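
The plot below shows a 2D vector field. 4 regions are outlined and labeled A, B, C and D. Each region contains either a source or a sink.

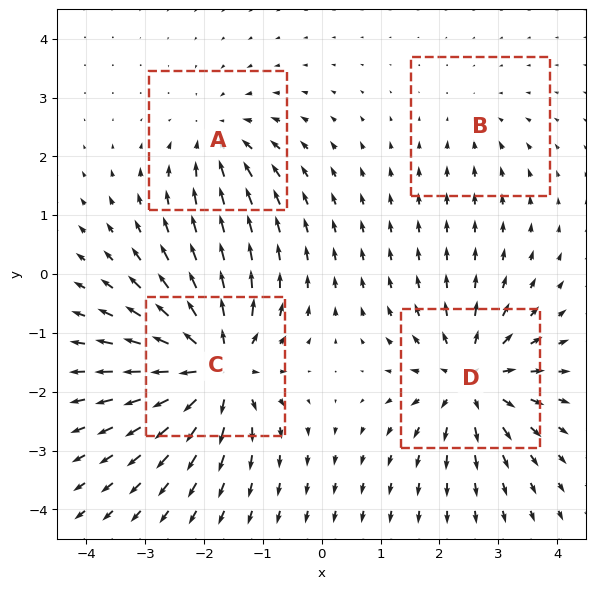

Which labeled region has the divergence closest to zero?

B

Divergence at each region's feature centre — A: about -4, B: about -2, C: about +8, D: about +6. Region B is closest to zero.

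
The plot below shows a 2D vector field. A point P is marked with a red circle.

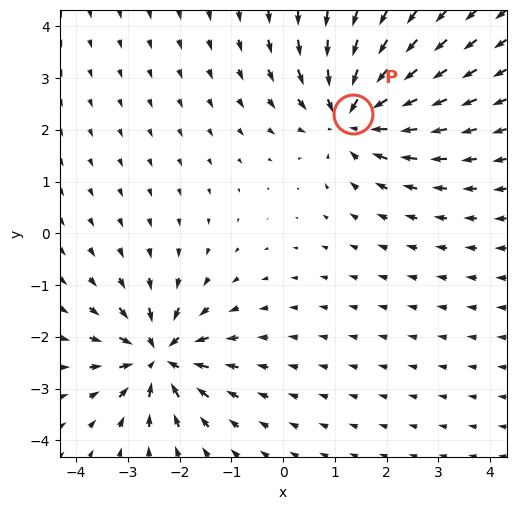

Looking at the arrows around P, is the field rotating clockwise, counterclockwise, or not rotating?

not rotating

Near P at (1.3, 2.3) the arrows show no circulation. The curl there is ≈0.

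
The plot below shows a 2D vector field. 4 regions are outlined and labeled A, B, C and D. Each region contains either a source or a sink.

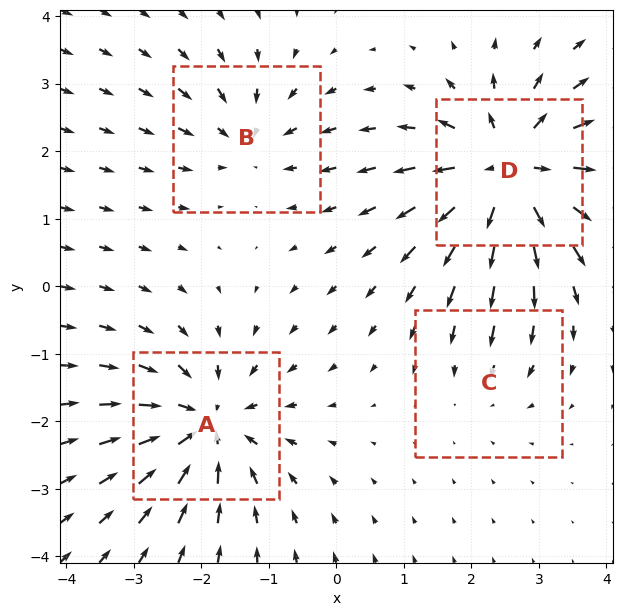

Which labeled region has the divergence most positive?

D

Divergence at each region's feature centre — A: about -6, B: about -4, C: about -2, D: about +7. Region D is most positive.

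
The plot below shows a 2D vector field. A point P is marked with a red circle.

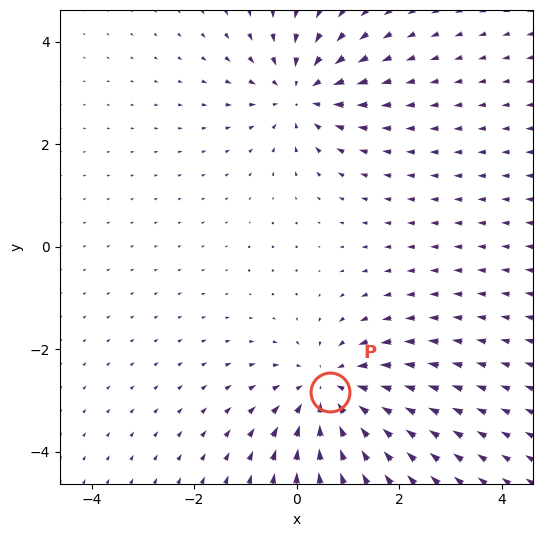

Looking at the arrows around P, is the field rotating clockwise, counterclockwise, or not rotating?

Near P at (0.7, -2.8) the arrows show no circulation. The curl there is ≈0.

not rotating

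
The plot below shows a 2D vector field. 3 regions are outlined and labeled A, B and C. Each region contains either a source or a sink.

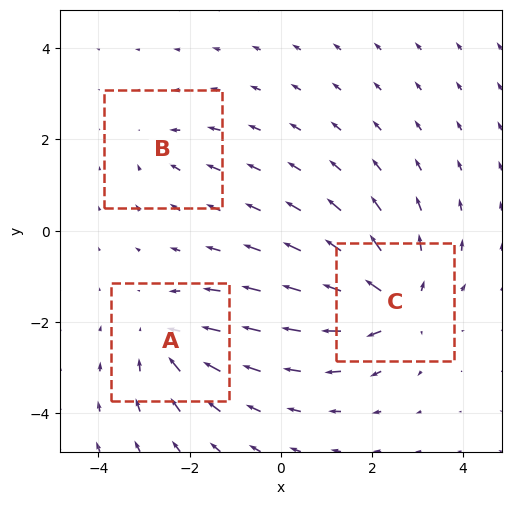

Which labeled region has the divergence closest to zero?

B

Divergence at each region's feature centre — A: about -3, B: about -2, C: about +5. Region B is closest to zero.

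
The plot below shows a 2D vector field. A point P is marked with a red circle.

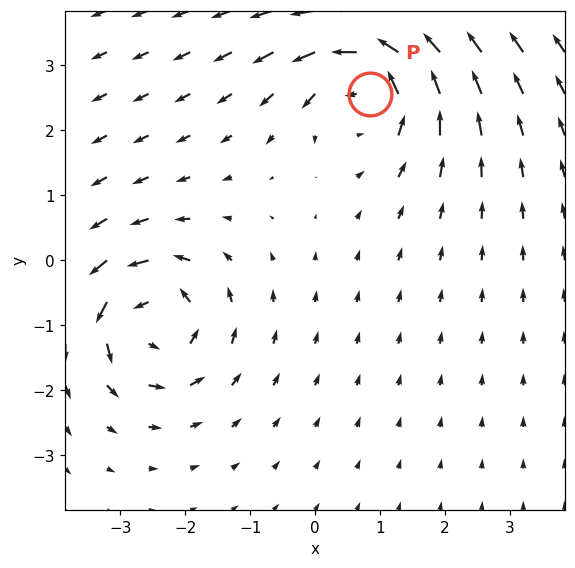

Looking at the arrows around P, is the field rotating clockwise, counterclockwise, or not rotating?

counterclockwise

Near P at (0.8, 2.6) the arrows circulate counterclockwise. The curl (z-component) there is about +6; positive curl means counterclockwise rotation.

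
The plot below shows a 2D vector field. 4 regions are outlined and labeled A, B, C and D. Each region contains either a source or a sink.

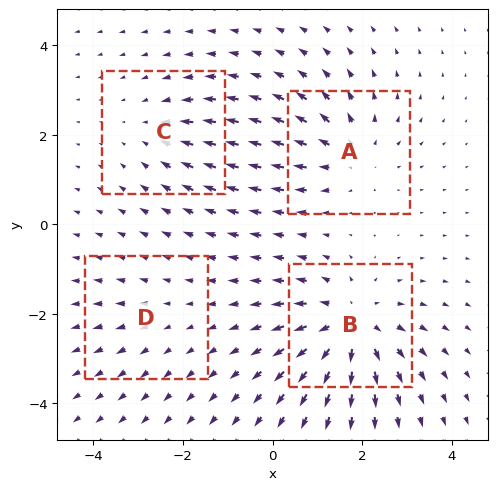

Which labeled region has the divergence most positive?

Divergence at each region's feature centre — A: about +4, B: about +6, C: about -3, D: about +2. Region B is most positive.

B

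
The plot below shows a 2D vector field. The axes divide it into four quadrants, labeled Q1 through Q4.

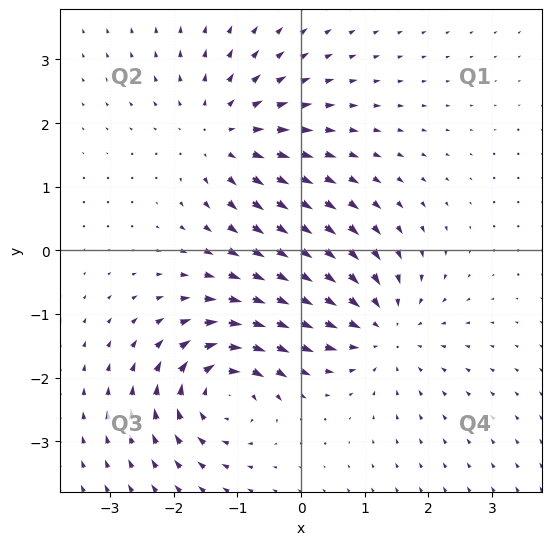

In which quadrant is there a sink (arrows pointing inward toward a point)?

Q4

The sink sits at approximately (1.2, -1.2), which lies in quadrant Q4. The divergence there is about -5, negative as expected for a sink.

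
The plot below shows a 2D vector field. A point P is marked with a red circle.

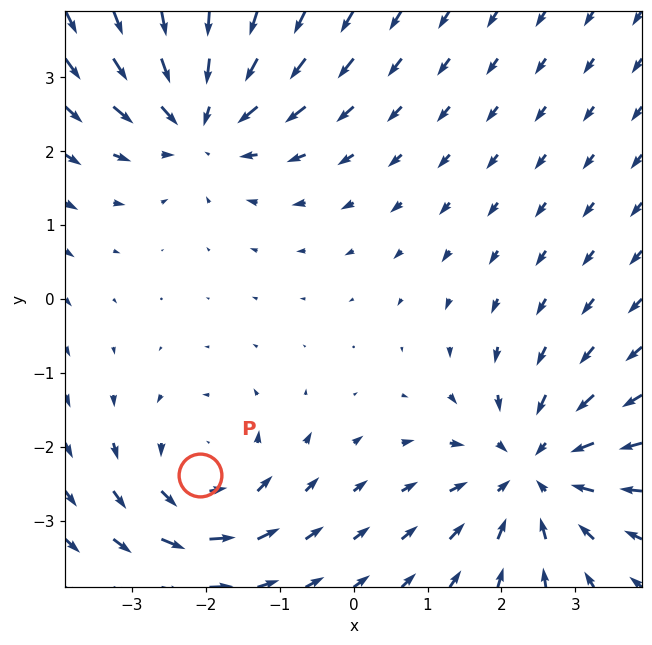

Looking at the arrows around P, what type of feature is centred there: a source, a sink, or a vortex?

At P (-2.1, -2.4) the arrows circulate counterclockwise. Divergence ≈0, curl about +4 — near-zero divergence with nonzero curl is a vortex.

vortex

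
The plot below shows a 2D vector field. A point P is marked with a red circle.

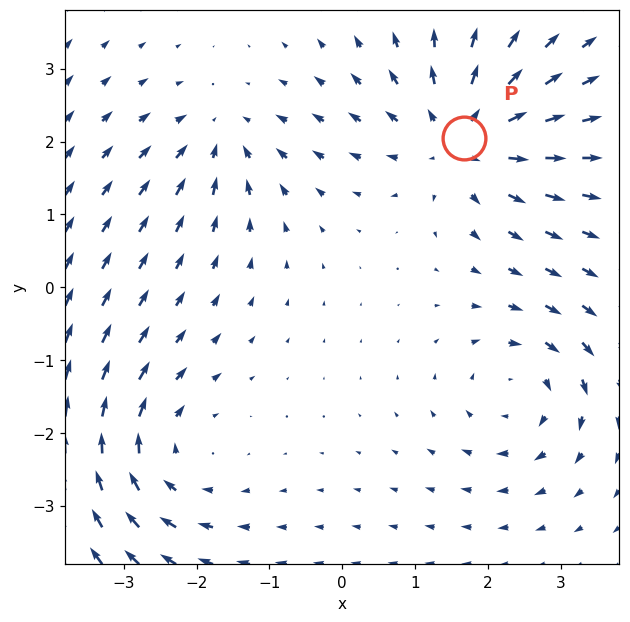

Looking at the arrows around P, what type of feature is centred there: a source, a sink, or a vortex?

source

At P (1.7, 2.0) the arrows spread outward. Divergence about +5, curl ≈0 — positive divergence with near-zero curl is a source.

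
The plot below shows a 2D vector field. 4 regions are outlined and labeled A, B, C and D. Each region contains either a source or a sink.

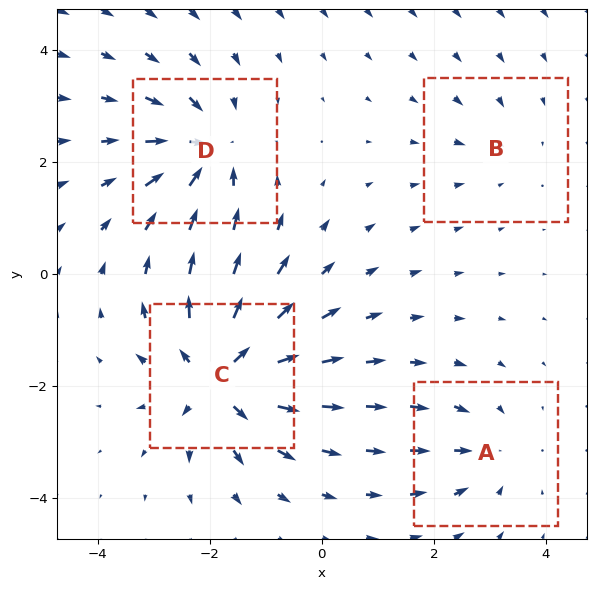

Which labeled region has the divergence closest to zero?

B

Divergence at each region's feature centre — A: about -3, B: about -2, C: about +7, D: about -6. Region B is closest to zero.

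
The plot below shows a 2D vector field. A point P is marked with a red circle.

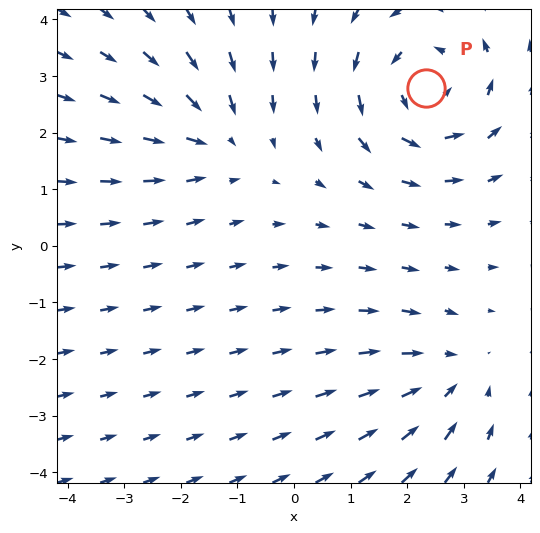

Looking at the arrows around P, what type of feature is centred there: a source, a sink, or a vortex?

At P (2.3, 2.8) the arrows circulate counterclockwise. Divergence ≈0, curl about +4 — near-zero divergence with nonzero curl is a vortex.

vortex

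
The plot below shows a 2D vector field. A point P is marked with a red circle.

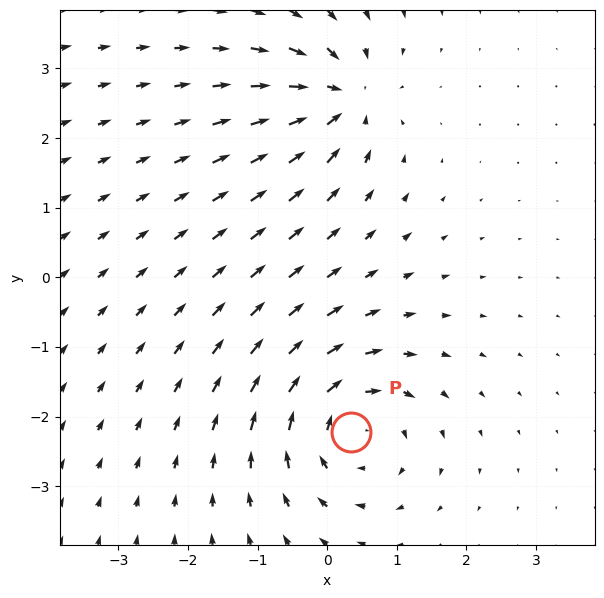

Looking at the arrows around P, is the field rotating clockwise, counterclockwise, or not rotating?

Near P at (0.3, -2.2) the arrows circulate clockwise. The curl (z-component) there is about -4; negative curl means clockwise rotation.

clockwise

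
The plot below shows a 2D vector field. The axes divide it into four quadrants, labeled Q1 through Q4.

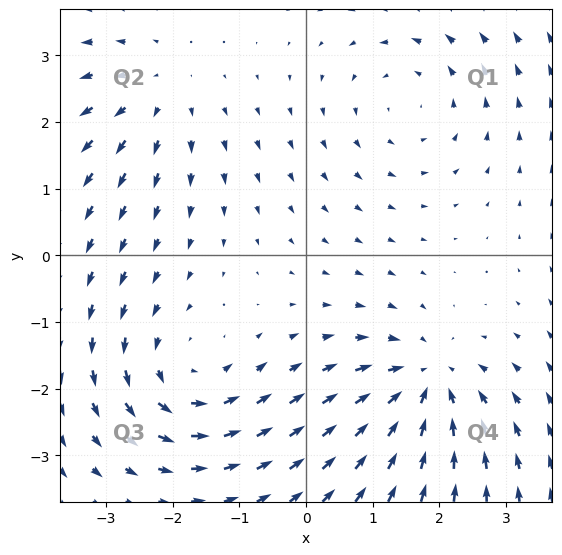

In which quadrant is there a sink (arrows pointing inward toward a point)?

The sink sits at approximately (1.8, -1.9), which lies in quadrant Q4. The divergence there is about -4, negative as expected for a sink.

Q4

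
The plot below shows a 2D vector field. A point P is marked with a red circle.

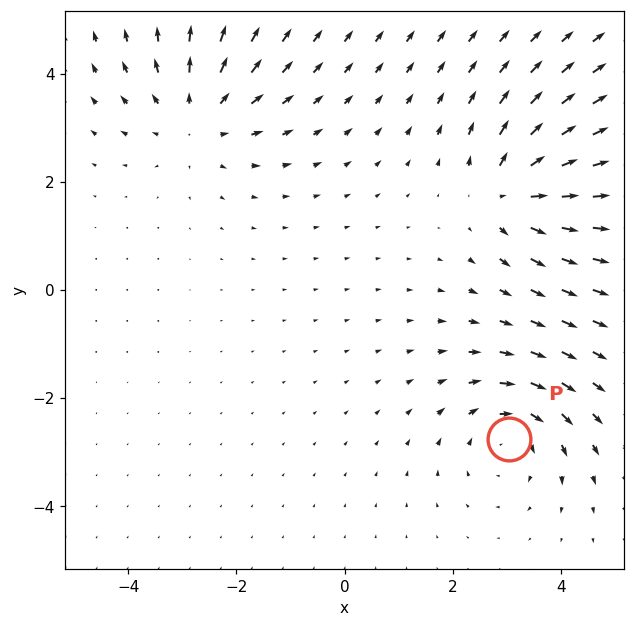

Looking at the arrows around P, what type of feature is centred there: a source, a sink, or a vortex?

At P (3.0, -2.8) the arrows circulate clockwise. Divergence ≈0, curl about -4 — near-zero divergence with nonzero curl is a vortex.

vortex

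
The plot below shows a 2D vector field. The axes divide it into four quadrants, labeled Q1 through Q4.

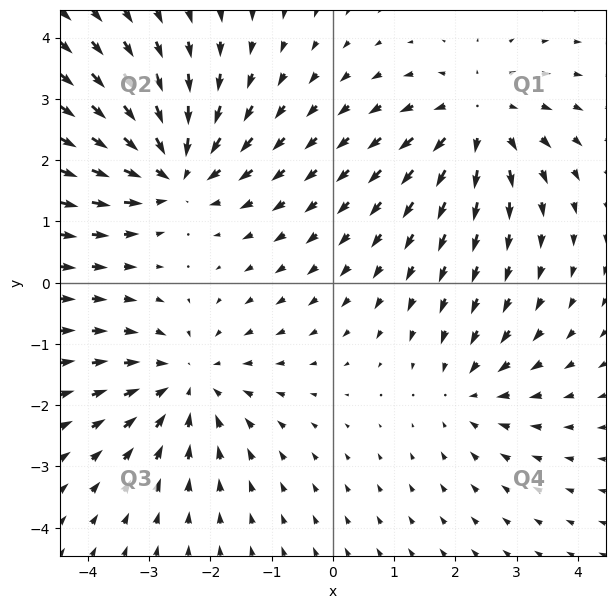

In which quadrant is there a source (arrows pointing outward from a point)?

Q1

The source sits at approximately (2.4, 2.7), which lies in quadrant Q1. The divergence there is about +5, positive as expected for a source.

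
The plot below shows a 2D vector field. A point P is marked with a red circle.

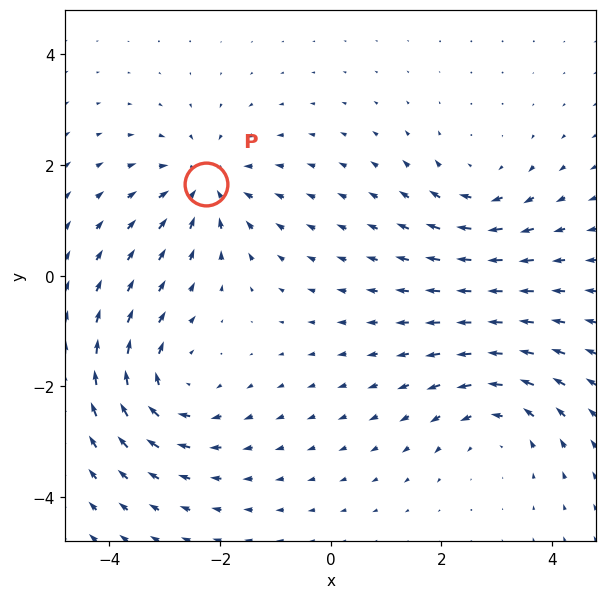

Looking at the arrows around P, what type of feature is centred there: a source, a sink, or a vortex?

At P (-2.2, 1.7) the arrows converge inward. Divergence about -4, curl ≈0 — negative divergence with near-zero curl is a sink.

sink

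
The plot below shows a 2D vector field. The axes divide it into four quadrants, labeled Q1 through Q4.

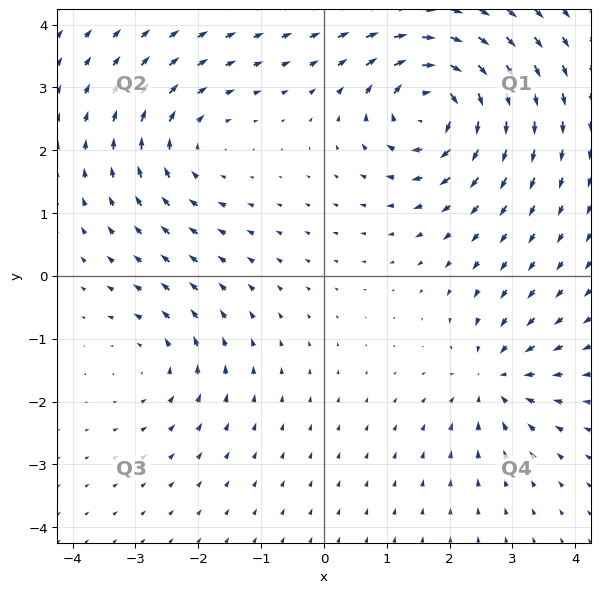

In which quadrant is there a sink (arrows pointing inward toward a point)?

The sink sits at approximately (2.7, -1.6), which lies in quadrant Q4. The divergence there is about -4, negative as expected for a sink.

Q4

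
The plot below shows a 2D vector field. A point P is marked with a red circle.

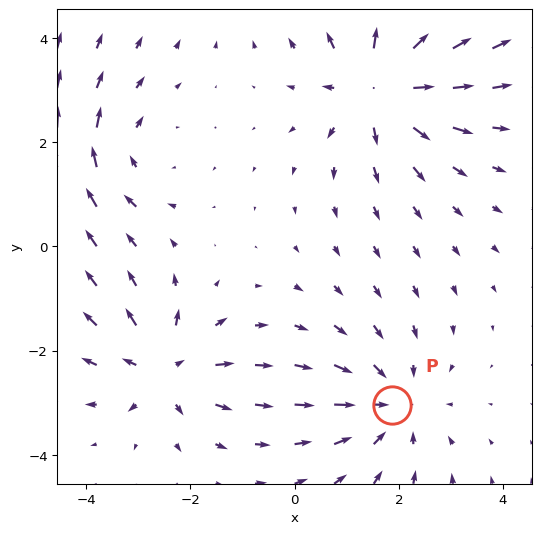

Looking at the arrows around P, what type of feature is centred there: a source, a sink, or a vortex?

At P (1.9, -3.0) the arrows converge inward. Divergence about -3, curl ≈0 — negative divergence with near-zero curl is a sink.

sink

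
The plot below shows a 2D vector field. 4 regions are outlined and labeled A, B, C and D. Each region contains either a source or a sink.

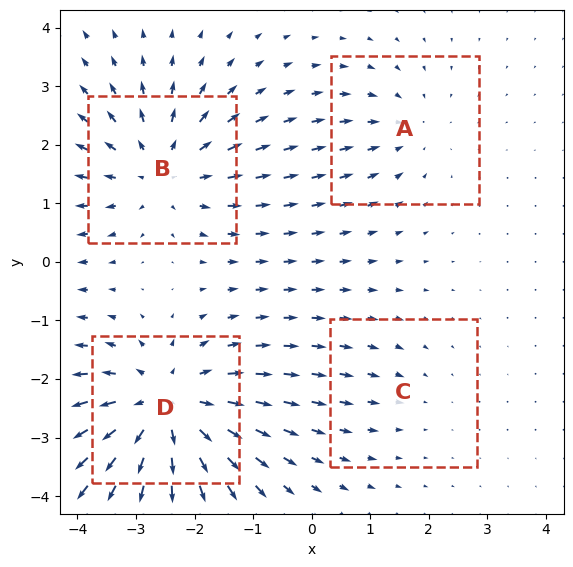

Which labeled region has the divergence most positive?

D

Divergence at each region's feature centre — A: about -3, B: about +5, C: about -2, D: about +6. Region D is most positive.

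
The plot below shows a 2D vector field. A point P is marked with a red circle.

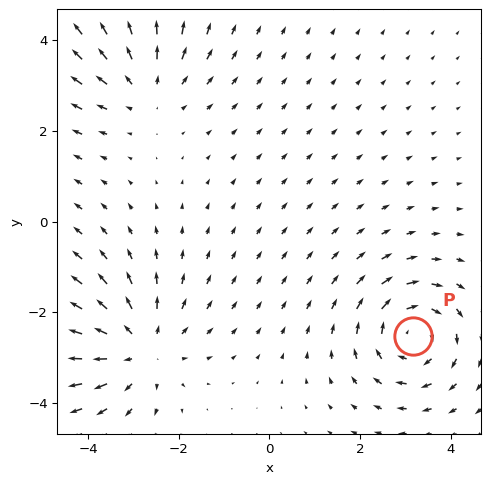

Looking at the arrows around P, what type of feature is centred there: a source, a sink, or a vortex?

At P (3.2, -2.5) the arrows circulate clockwise. Divergence ≈0, curl about -5 — near-zero divergence with nonzero curl is a vortex.

vortex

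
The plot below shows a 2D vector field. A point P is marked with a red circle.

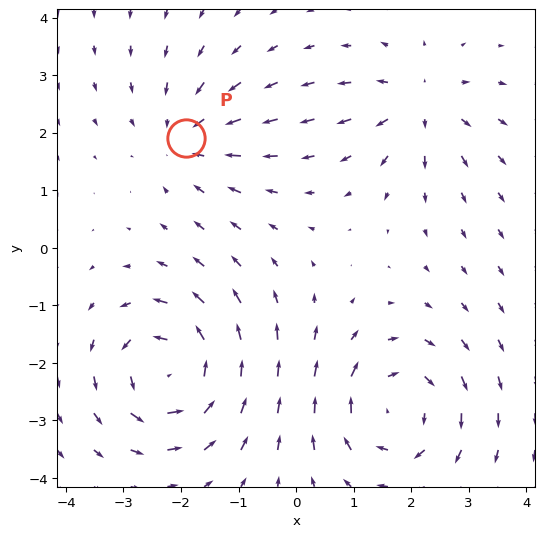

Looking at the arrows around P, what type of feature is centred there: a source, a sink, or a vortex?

At P (-1.9, 1.9) the arrows converge inward. Divergence about -3, curl ≈0 — negative divergence with near-zero curl is a sink.

sink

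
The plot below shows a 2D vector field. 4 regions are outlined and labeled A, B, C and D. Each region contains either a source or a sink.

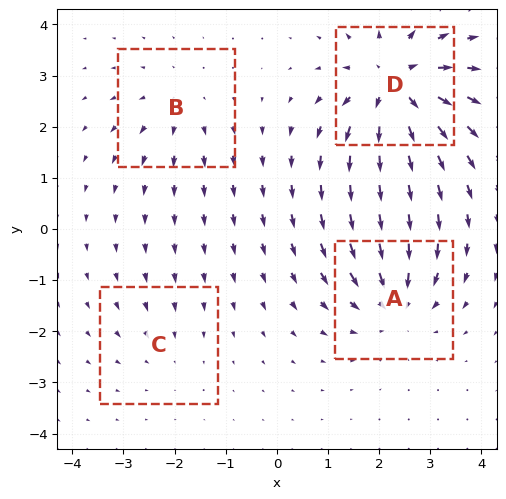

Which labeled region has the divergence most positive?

Divergence at each region's feature centre — A: about -5, B: about +3, C: about -2, D: about +8. Region D is most positive.

D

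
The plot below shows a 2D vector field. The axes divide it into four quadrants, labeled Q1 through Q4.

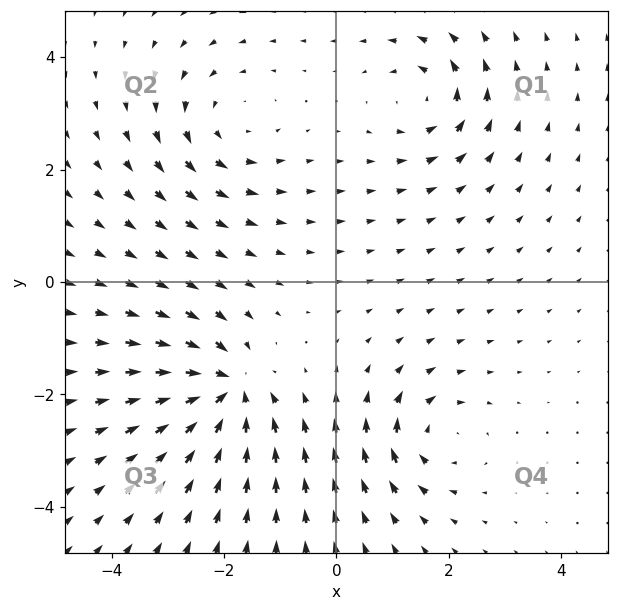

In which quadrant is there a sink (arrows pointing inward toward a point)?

The sink sits at approximately (-1.9, -1.9), which lies in quadrant Q3. The divergence there is about -6, negative as expected for a sink.

Q3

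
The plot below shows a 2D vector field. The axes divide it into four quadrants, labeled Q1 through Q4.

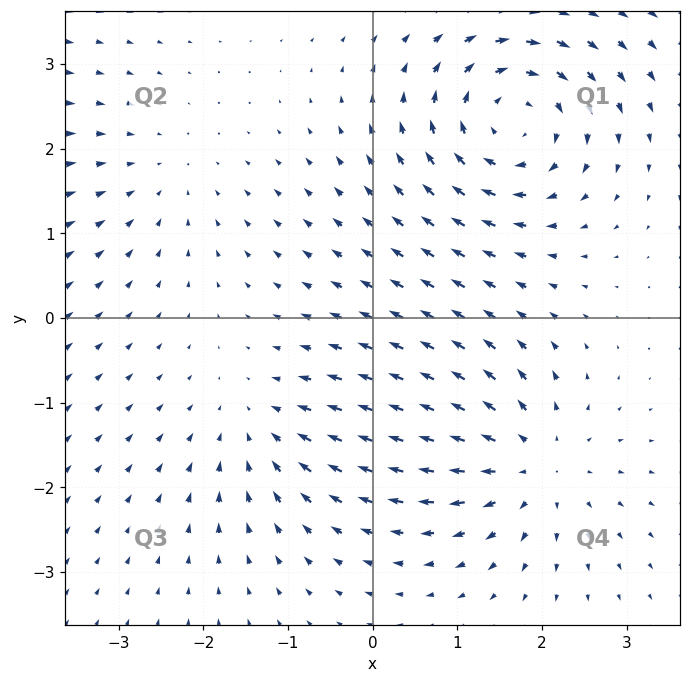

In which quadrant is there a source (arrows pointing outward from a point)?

The source sits at approximately (1.9, -1.7), which lies in quadrant Q4. The divergence there is about +5, positive as expected for a source.

Q4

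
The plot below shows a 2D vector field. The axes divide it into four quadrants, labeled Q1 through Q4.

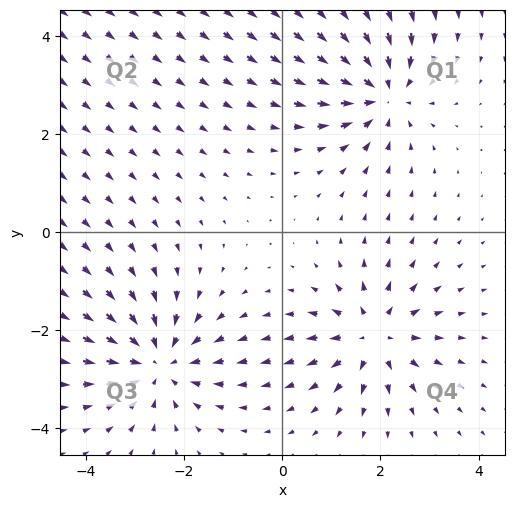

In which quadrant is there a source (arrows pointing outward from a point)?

The source sits at approximately (1.9, -2.1), which lies in quadrant Q4. The divergence there is about +3, positive as expected for a source.

Q4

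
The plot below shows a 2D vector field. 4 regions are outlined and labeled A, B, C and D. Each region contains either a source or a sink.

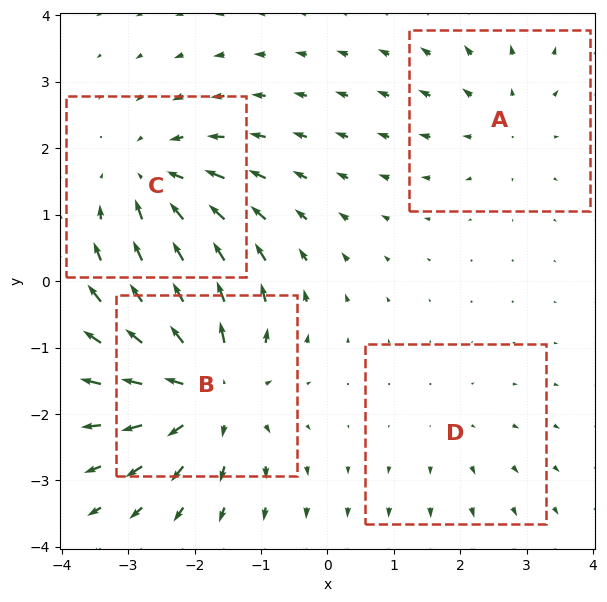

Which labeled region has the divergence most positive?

B

Divergence at each region's feature centre — A: about +3, B: about +6, C: about -4, D: about +2. Region B is most positive.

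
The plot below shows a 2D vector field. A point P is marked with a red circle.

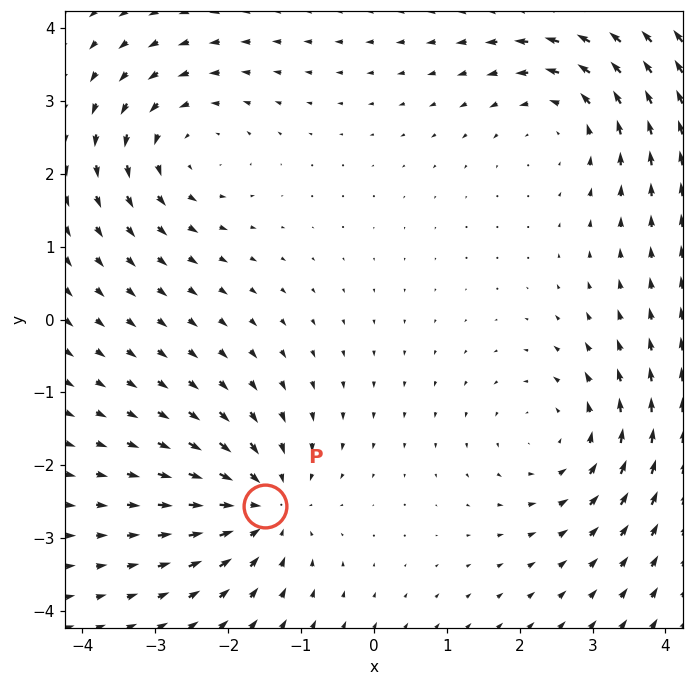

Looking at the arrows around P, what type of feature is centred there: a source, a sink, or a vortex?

At P (-1.5, -2.6) the arrows converge inward. Divergence about -6, curl ≈0 — negative divergence with near-zero curl is a sink.

sink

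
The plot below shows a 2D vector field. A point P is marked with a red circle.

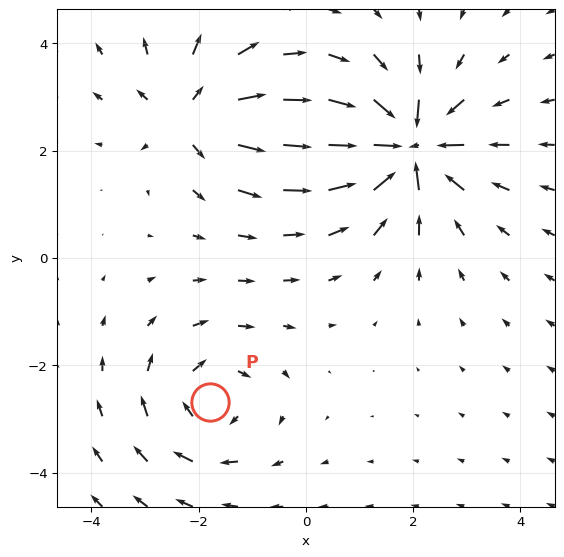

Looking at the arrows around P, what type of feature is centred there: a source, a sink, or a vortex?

vortex

At P (-1.8, -2.7) the arrows circulate clockwise. Divergence ≈0, curl about -3 — near-zero divergence with nonzero curl is a vortex.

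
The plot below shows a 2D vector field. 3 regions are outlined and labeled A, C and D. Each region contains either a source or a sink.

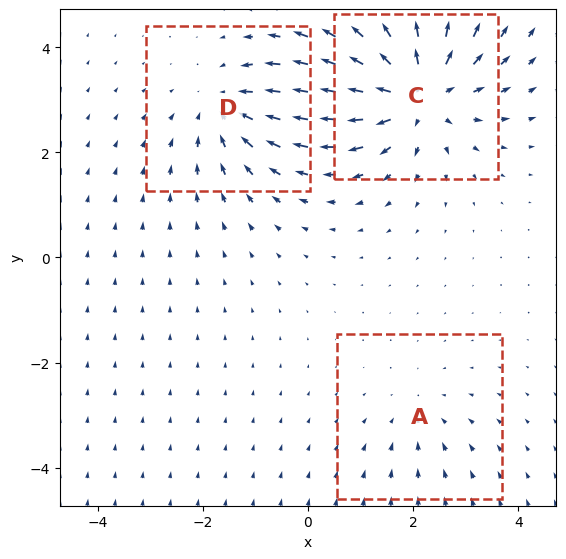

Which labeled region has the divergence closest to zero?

A

Divergence at each region's feature centre — A: about -2, C: about +5, D: about -3. Region A is closest to zero.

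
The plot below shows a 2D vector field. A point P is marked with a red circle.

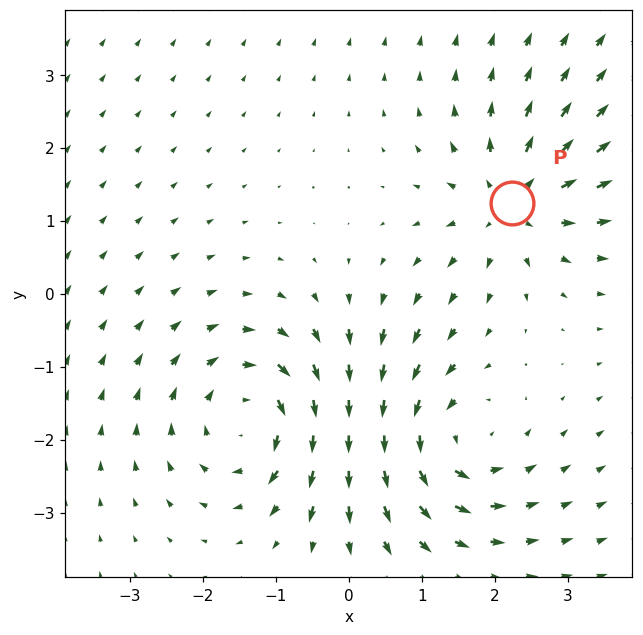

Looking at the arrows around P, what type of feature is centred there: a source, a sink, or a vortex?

At P (2.2, 1.2) the arrows spread outward. Divergence about +3, curl ≈0 — positive divergence with near-zero curl is a source.

source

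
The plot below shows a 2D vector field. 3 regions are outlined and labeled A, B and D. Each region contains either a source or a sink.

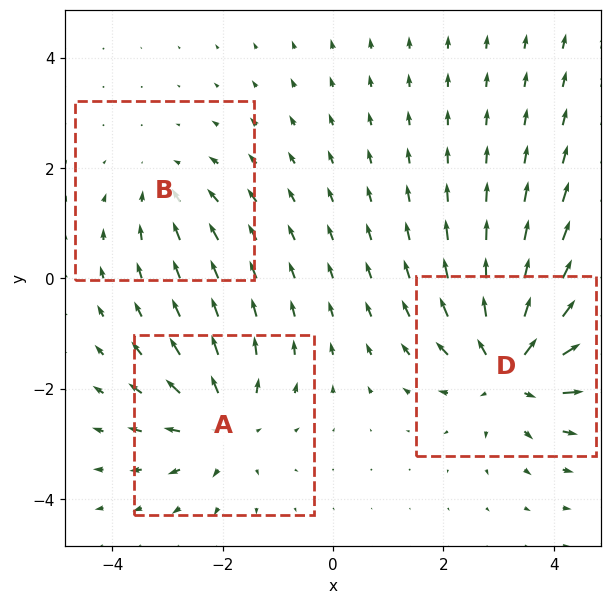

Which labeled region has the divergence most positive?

Divergence at each region's feature centre — A: about +3, B: about -2, D: about +5. Region D is most positive.

D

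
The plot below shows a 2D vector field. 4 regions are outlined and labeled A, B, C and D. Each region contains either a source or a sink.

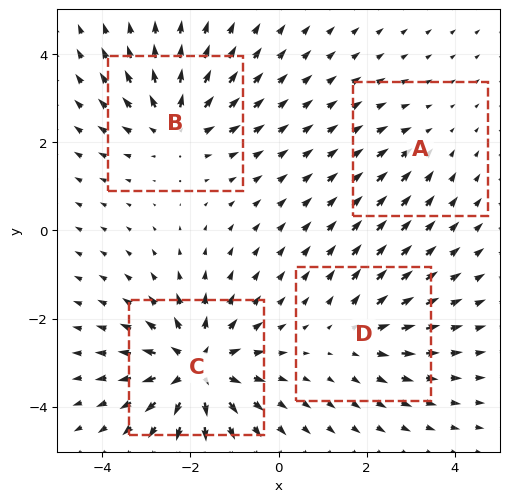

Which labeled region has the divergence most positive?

C

Divergence at each region's feature centre — A: about -2, B: about +5, C: about +7, D: about +4. Region C is most positive.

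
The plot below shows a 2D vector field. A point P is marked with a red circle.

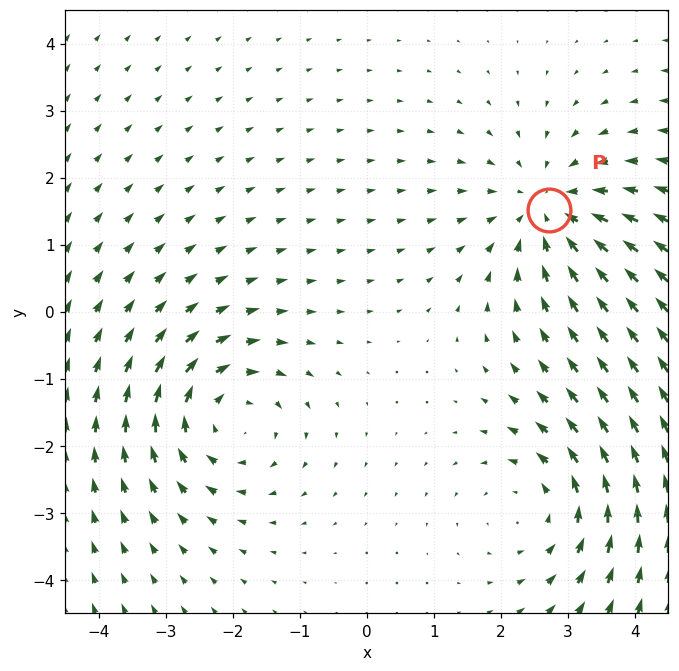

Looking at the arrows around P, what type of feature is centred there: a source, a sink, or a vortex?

At P (2.7, 1.5) the arrows converge inward. Divergence about -4, curl ≈0 — negative divergence with near-zero curl is a sink.

sink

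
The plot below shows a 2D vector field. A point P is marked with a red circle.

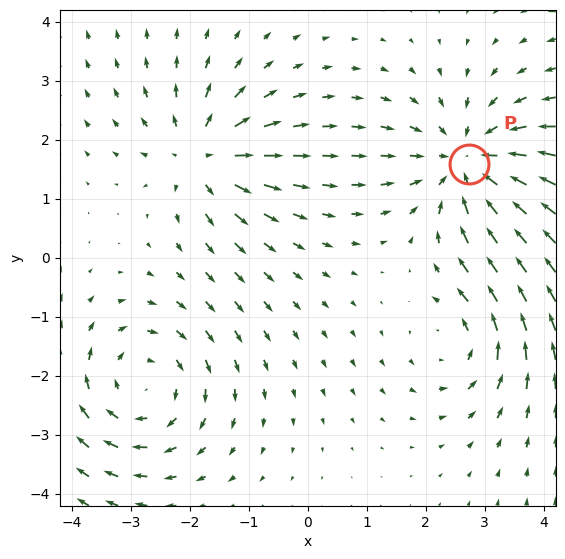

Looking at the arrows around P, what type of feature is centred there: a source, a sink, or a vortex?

sink

At P (2.7, 1.6) the arrows converge inward. Divergence about -4, curl ≈0 — negative divergence with near-zero curl is a sink.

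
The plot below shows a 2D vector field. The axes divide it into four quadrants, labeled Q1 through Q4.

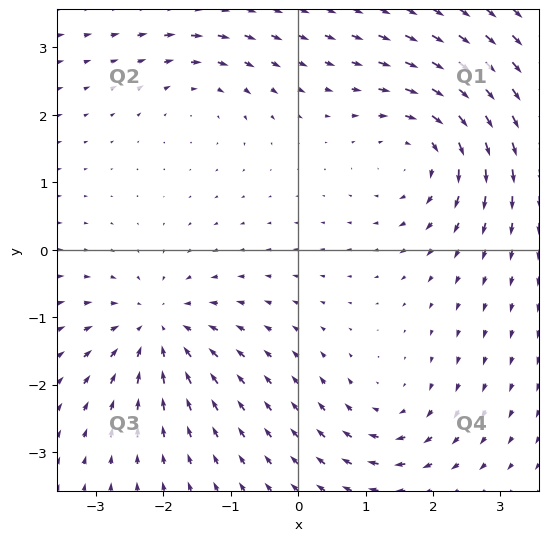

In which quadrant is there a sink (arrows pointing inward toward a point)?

Q3

The sink sits at approximately (-2.1, -1.2), which lies in quadrant Q3. The divergence there is about -5, negative as expected for a sink.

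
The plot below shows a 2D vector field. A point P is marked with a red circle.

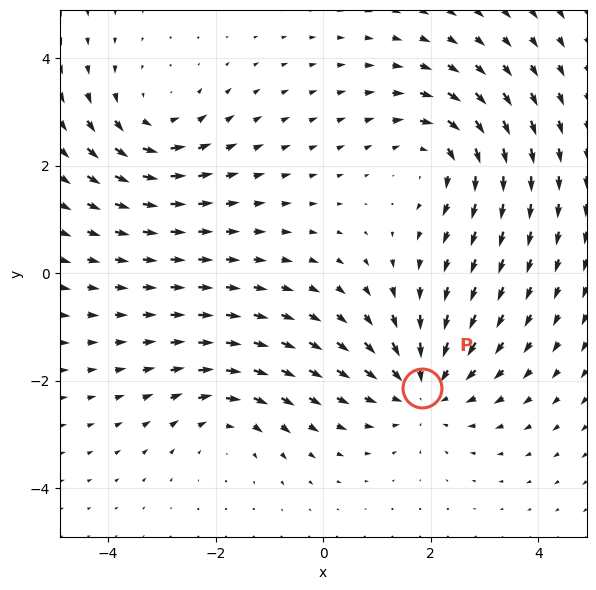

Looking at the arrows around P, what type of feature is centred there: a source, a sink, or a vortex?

At P (1.8, -2.1) the arrows converge inward. Divergence about -4, curl ≈0 — negative divergence with near-zero curl is a sink.

sink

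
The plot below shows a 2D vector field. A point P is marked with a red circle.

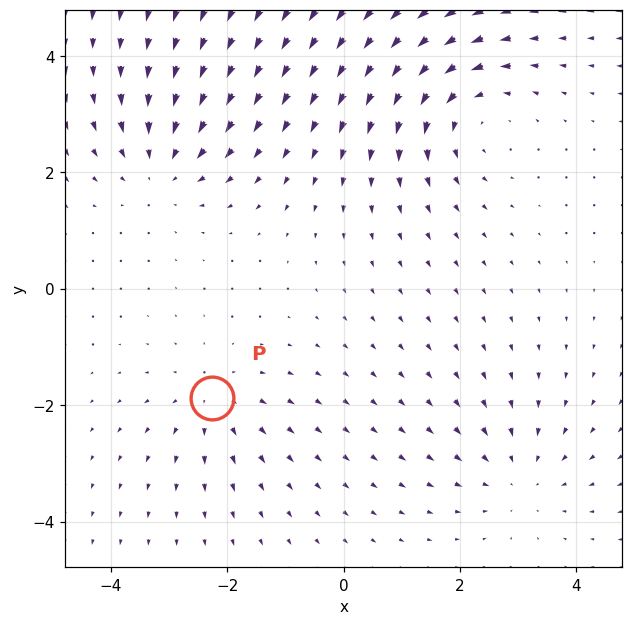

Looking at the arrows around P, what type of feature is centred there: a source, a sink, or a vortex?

At P (-2.3, -1.9) the arrows spread outward. Divergence about +3, curl ≈0 — positive divergence with near-zero curl is a source.

source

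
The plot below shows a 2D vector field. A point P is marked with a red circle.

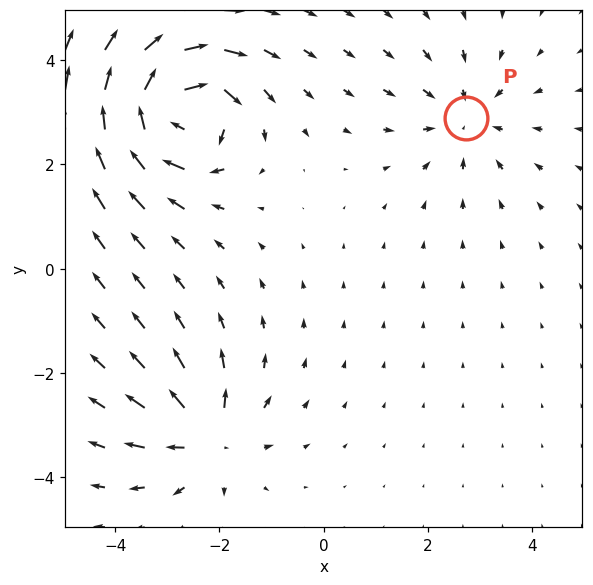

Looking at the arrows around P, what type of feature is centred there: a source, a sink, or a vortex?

sink

At P (2.7, 2.9) the arrows converge inward. Divergence about -3, curl ≈0 — negative divergence with near-zero curl is a sink.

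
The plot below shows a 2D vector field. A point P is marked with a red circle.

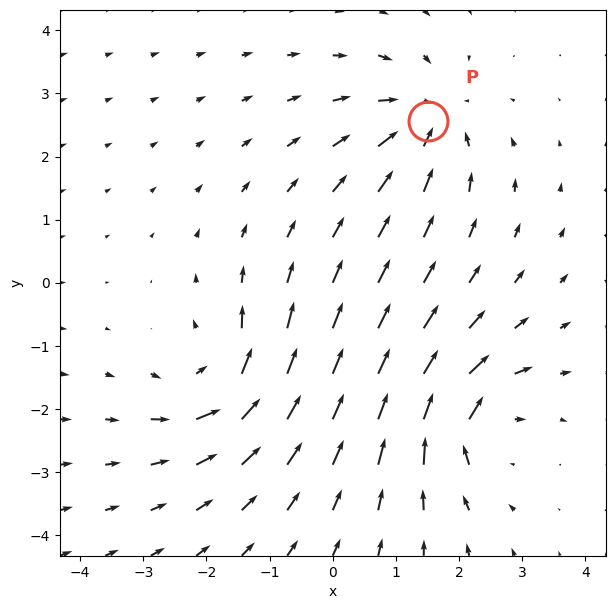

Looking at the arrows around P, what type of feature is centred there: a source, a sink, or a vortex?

At P (1.5, 2.6) the arrows converge inward. Divergence about -5, curl ≈0 — negative divergence with near-zero curl is a sink.

sink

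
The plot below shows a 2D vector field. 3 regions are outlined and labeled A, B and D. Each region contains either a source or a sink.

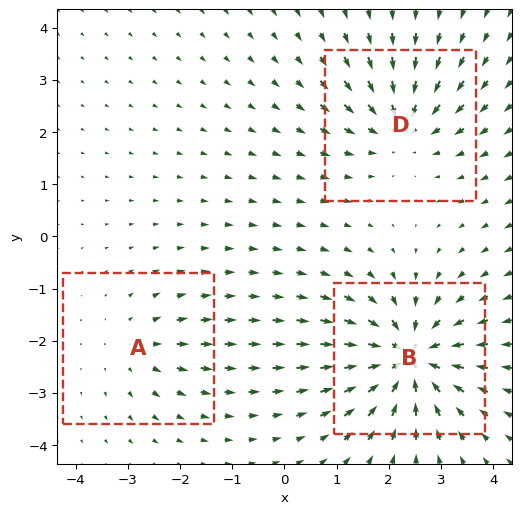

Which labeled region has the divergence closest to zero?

Divergence at each region's feature centre — A: about +2, B: about -6, D: about -4. Region A is closest to zero.

A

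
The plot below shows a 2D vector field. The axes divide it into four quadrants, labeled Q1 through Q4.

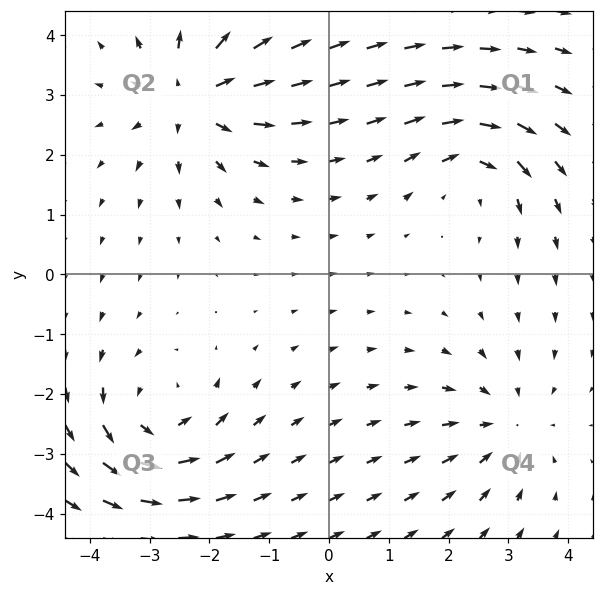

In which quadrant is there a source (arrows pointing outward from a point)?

Q2

The source sits at approximately (-2.3, 3.0), which lies in quadrant Q2. The divergence there is about +5, positive as expected for a source.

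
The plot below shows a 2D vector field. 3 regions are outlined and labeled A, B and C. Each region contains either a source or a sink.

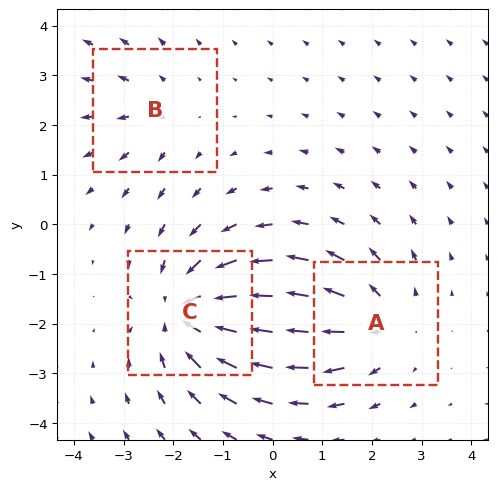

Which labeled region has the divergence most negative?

C

Divergence at each region's feature centre — A: about +3, B: about +2, C: about -4. Region C is most negative.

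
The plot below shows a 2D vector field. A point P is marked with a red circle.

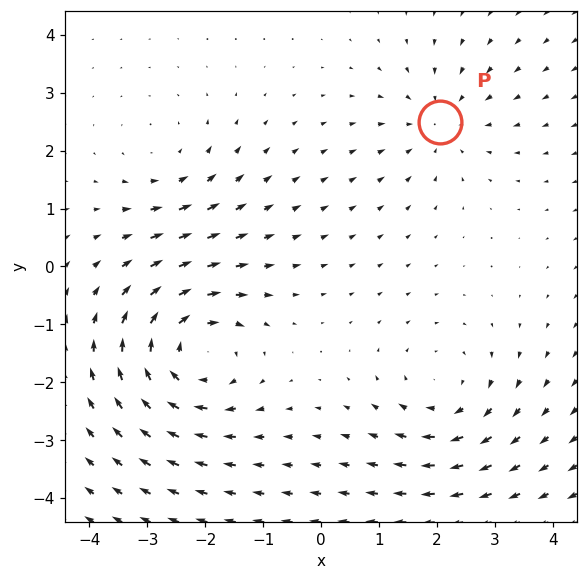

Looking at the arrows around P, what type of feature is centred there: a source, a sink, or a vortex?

At P (2.1, 2.5) the arrows converge inward. Divergence about -3, curl ≈0 — negative divergence with near-zero curl is a sink.

sink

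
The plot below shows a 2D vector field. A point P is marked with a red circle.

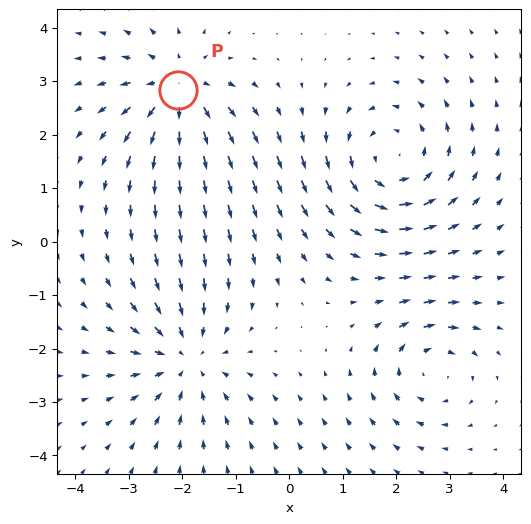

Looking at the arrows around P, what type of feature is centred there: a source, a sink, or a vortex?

source

At P (-2.1, 2.8) the arrows spread outward. Divergence about +5, curl ≈0 — positive divergence with near-zero curl is a source.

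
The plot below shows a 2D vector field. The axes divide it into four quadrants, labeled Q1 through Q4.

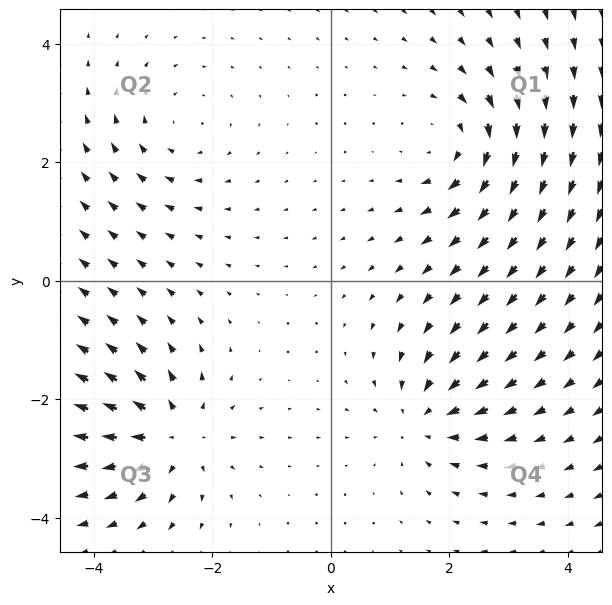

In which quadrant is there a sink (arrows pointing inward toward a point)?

Q4

The sink sits at approximately (1.6, -2.3), which lies in quadrant Q4. The divergence there is about -4, negative as expected for a sink.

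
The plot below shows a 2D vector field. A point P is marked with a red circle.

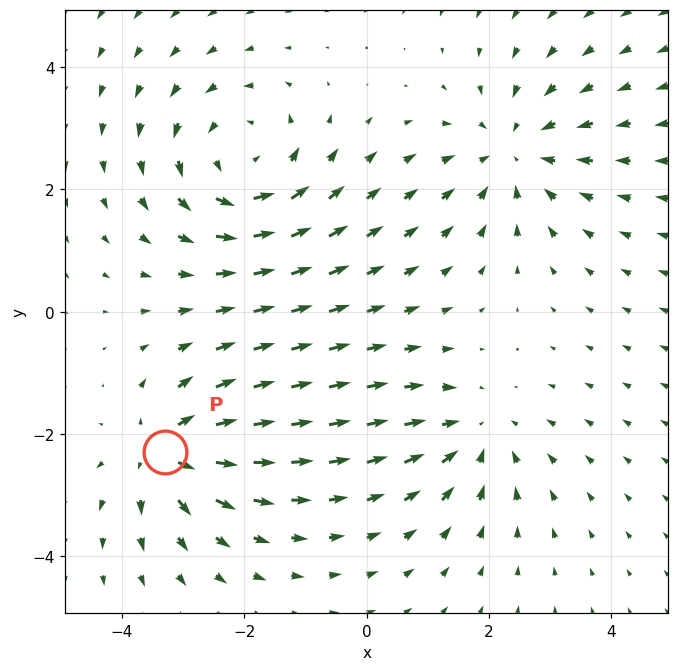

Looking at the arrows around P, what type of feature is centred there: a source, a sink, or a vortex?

At P (-3.3, -2.3) the arrows spread outward. Divergence about +5, curl ≈0 — positive divergence with near-zero curl is a source.

source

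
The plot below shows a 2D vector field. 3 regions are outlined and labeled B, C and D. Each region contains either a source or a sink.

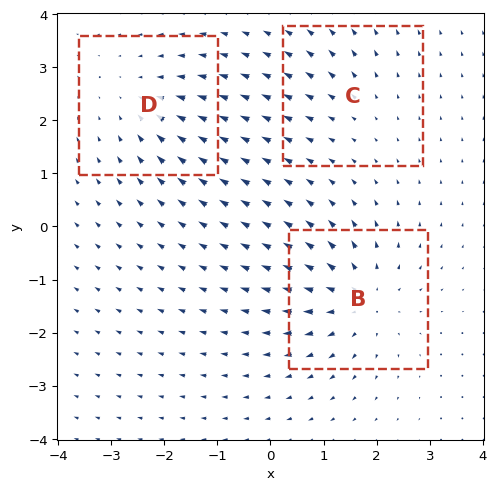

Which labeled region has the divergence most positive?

Divergence at each region's feature centre — B: about +5, C: about +2, D: about -3. Region B is most positive.

B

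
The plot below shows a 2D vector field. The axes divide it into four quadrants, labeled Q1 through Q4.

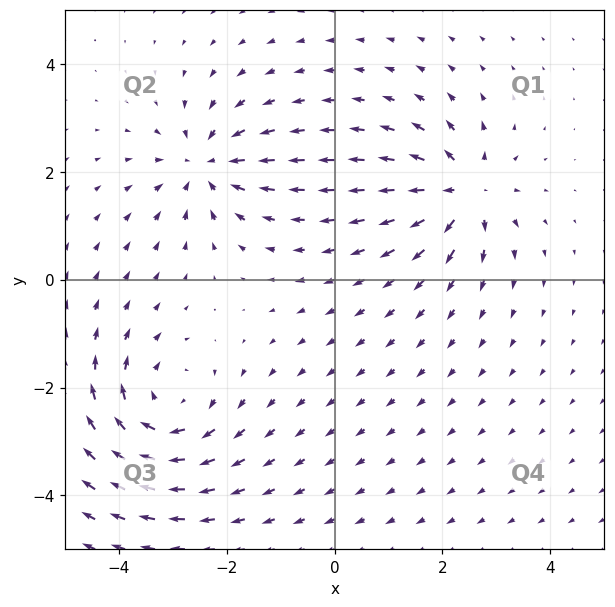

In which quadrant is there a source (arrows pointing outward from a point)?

Q1

The source sits at approximately (2.4, 1.6), which lies in quadrant Q1. The divergence there is about +5, positive as expected for a source.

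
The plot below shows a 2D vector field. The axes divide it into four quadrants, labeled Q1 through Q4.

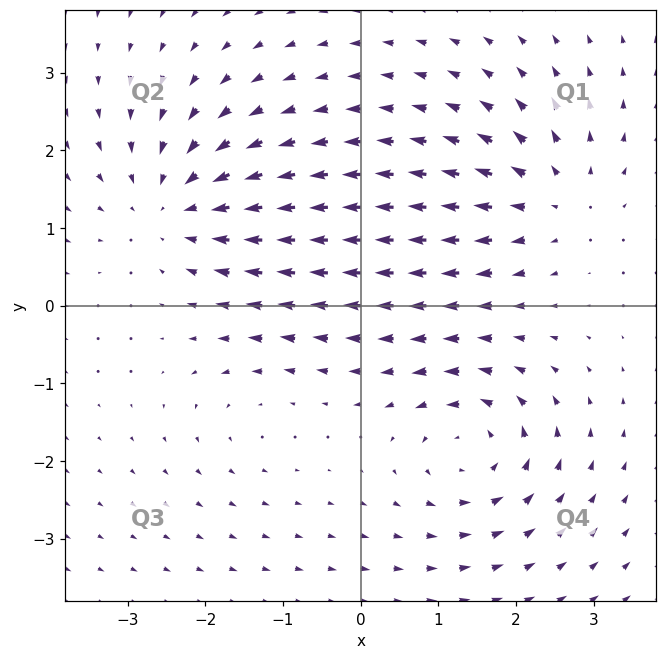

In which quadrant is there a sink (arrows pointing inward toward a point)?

The sink sits at approximately (-2.4, 1.3), which lies in quadrant Q2. The divergence there is about -4, negative as expected for a sink.

Q2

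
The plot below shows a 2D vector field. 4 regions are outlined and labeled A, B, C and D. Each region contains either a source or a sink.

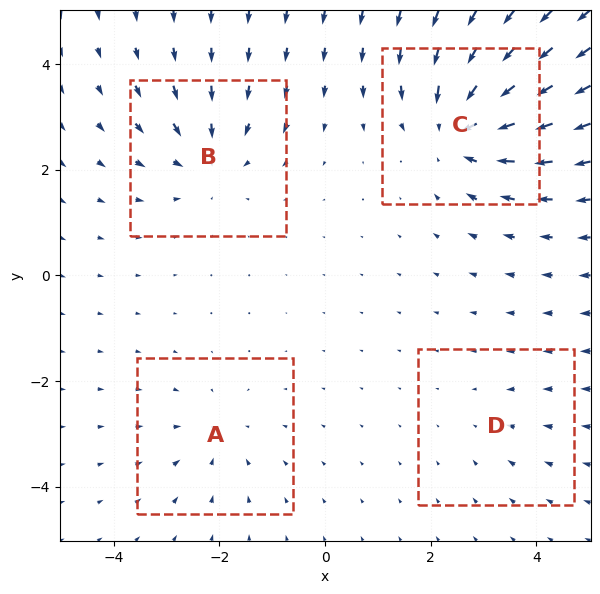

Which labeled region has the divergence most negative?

C

Divergence at each region's feature centre — A: about -3, B: about -5, C: about -7, D: about -2. Region C is most negative.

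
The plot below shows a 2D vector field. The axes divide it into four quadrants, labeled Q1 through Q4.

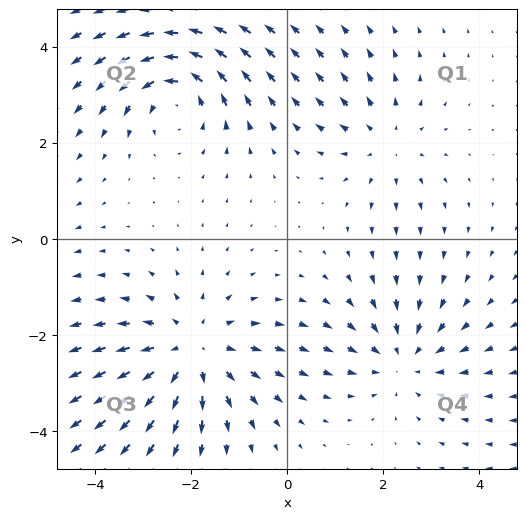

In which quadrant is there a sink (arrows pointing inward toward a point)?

Q4

The sink sits at approximately (2.4, -2.5), which lies in quadrant Q4. The divergence there is about -3, negative as expected for a sink.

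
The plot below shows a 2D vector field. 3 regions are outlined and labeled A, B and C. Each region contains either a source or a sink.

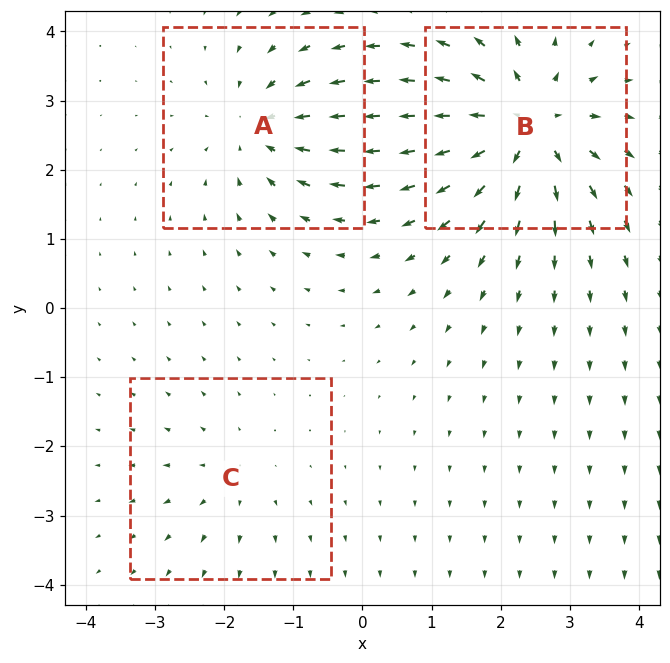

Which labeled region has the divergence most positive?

Divergence at each region's feature centre — A: about -4, B: about +6, C: about +2. Region B is most positive.

B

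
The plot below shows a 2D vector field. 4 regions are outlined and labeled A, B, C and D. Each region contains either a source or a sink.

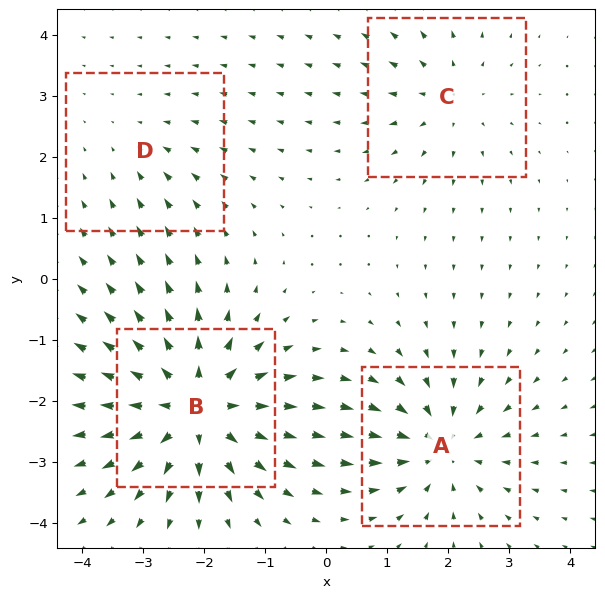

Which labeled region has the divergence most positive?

Divergence at each region's feature centre — A: about -5, B: about +7, C: about +3, D: about -2. Region B is most positive.

B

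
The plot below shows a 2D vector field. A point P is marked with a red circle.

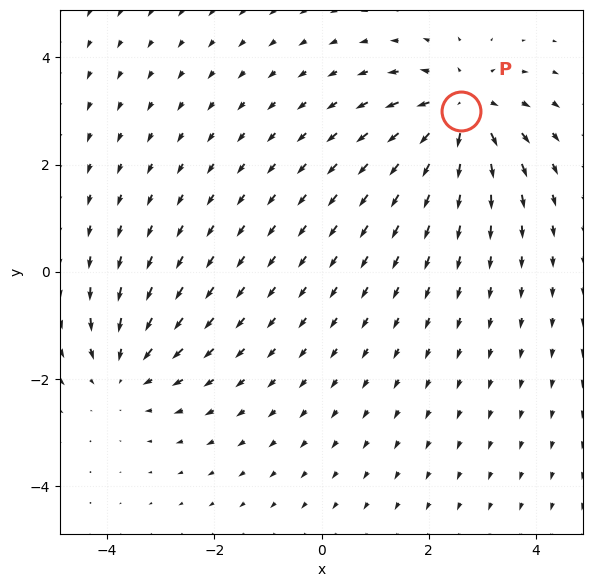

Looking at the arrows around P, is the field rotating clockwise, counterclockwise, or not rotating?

not rotating

Near P at (2.6, 3.0) the arrows show no circulation. The curl there is ≈0.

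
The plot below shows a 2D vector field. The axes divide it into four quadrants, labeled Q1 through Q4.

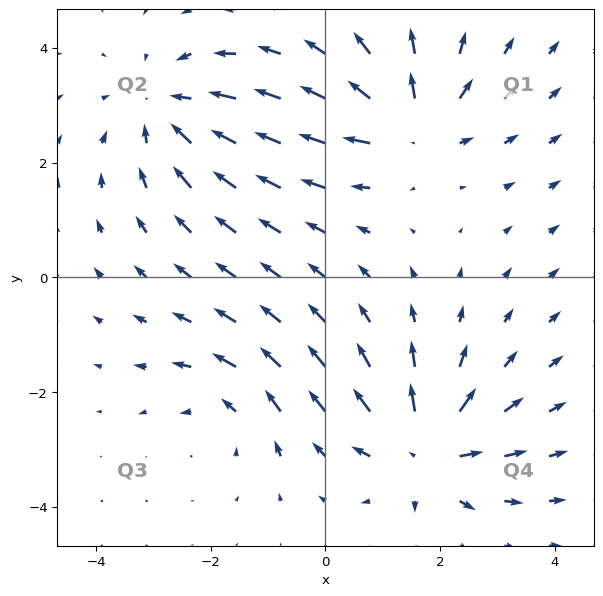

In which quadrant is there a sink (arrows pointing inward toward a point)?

The sink sits at approximately (-2.7, 2.9), which lies in quadrant Q2. The divergence there is about -4, negative as expected for a sink.

Q2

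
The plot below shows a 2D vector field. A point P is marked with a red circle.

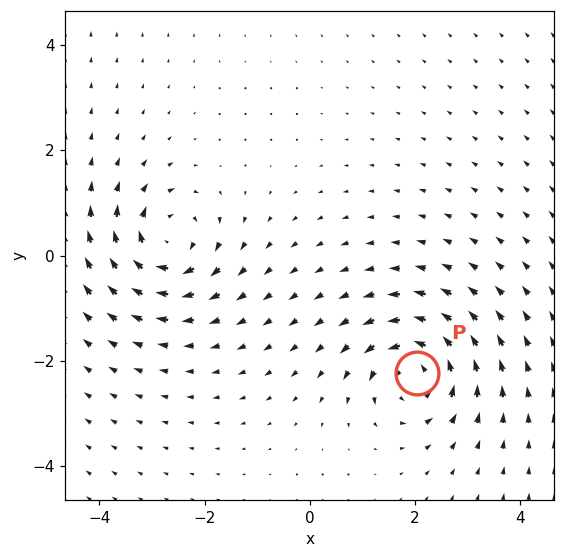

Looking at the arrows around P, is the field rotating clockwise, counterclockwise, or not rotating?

Near P at (2.0, -2.2) the arrows circulate counterclockwise. The curl (z-component) there is about +6; positive curl means counterclockwise rotation.

counterclockwise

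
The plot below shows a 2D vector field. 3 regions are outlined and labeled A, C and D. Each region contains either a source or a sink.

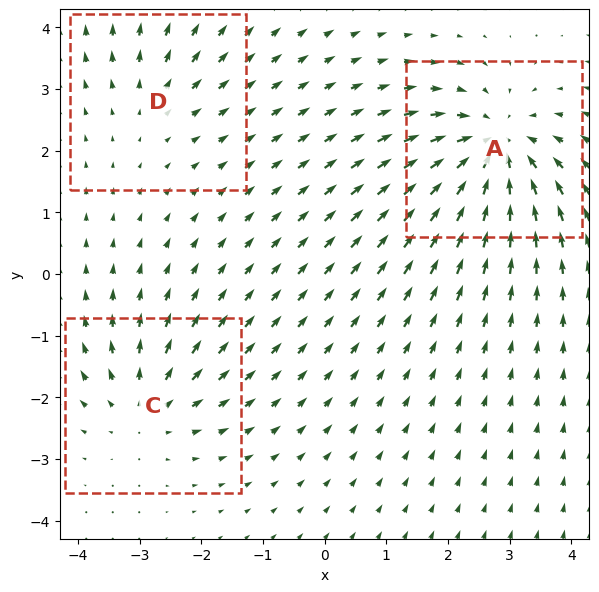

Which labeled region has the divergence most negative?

Divergence at each region's feature centre — A: about -5, C: about +3, D: about +2. Region A is most negative.

A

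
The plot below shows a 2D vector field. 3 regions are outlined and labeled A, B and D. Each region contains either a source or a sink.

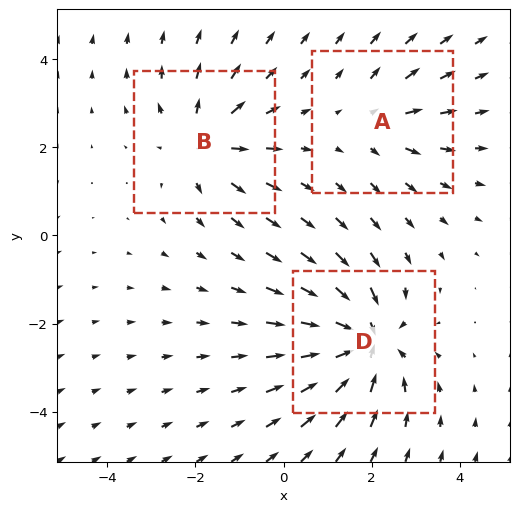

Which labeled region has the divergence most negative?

Divergence at each region's feature centre — A: about +2, B: about +3, D: about -5. Region D is most negative.

D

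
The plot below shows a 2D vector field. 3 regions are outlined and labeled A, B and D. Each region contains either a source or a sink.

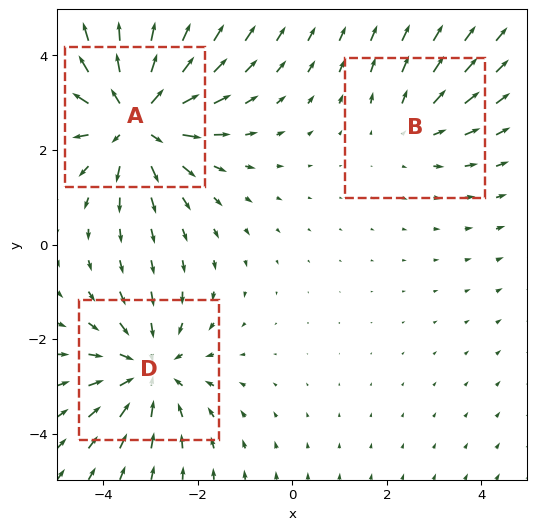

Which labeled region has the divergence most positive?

Divergence at each region's feature centre — A: about +4, B: about +2, D: about -3. Region A is most positive.

A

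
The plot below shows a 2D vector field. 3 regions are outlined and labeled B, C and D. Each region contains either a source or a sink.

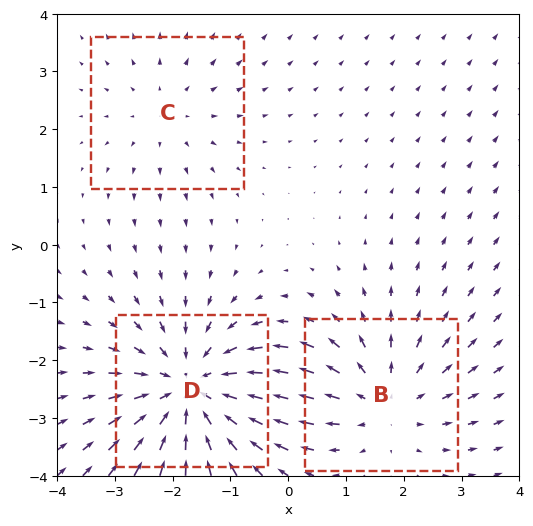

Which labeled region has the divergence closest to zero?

Divergence at each region's feature centre — B: about +3, C: about +2, D: about -4. Region C is closest to zero.

C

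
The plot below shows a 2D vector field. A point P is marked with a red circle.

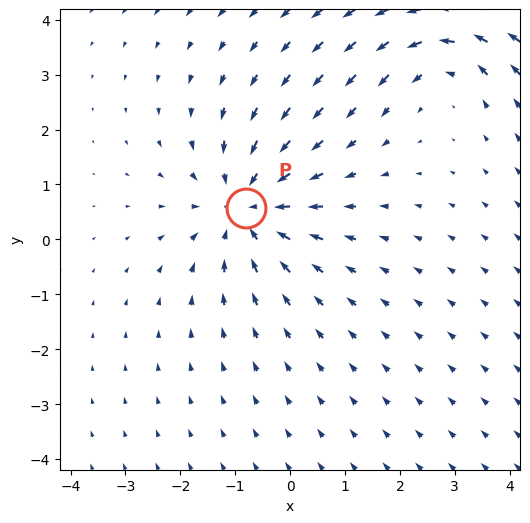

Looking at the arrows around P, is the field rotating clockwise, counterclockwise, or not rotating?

Near P at (-0.8, 0.6) the arrows show no circulation. The curl there is ≈0.

not rotating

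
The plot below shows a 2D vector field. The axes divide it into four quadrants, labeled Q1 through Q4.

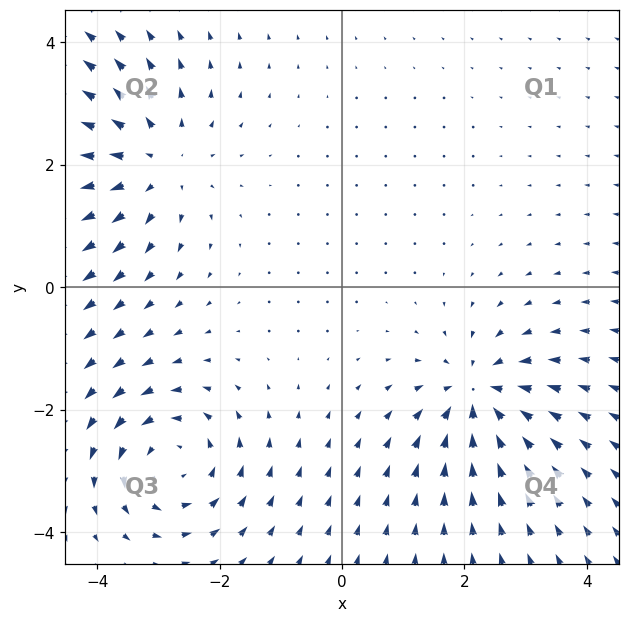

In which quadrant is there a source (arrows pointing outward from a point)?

Q2

The source sits at approximately (-3.1, 2.0), which lies in quadrant Q2. The divergence there is about +4, positive as expected for a source.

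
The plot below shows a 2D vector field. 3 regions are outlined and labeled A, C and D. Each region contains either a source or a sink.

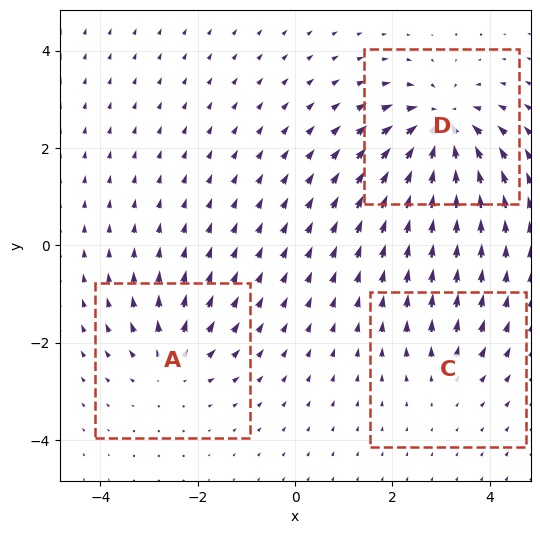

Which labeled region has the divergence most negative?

Divergence at each region's feature centre — A: about +4, C: about +2, D: about -6. Region D is most negative.

D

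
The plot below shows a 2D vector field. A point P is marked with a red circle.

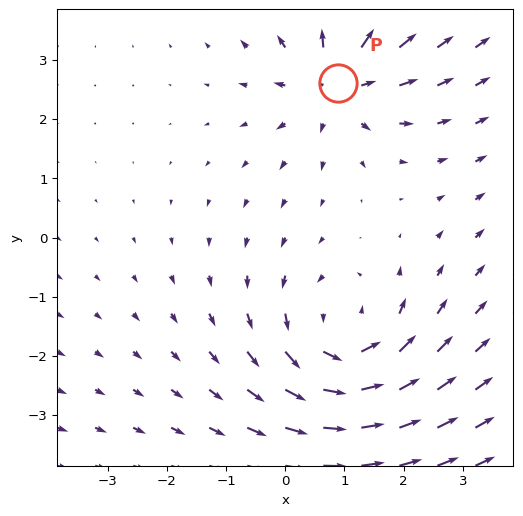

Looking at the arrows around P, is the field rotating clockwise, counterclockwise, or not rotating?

not rotating

Near P at (0.9, 2.6) the arrows show no circulation. The curl there is ≈0.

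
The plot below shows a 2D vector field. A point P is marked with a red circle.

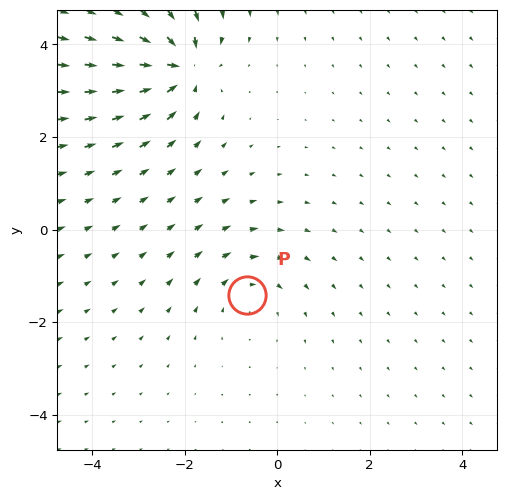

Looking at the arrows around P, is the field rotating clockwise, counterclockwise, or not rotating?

clockwise

Near P at (-0.7, -1.4) the arrows circulate clockwise. The curl (z-component) there is about -2; negative curl means clockwise rotation.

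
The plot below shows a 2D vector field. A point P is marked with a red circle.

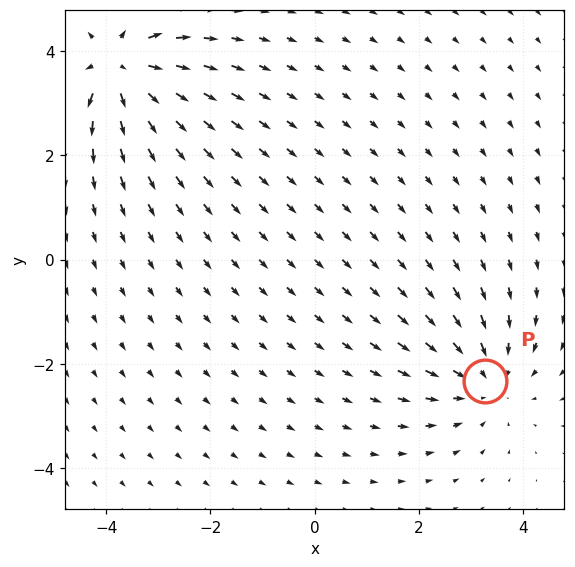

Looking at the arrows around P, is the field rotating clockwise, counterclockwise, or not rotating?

Near P at (3.3, -2.3) the arrows show no circulation. The curl there is ≈0.

not rotating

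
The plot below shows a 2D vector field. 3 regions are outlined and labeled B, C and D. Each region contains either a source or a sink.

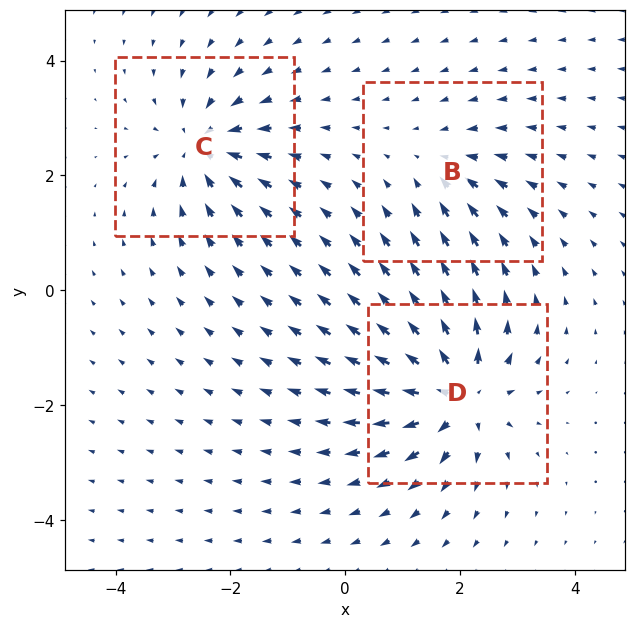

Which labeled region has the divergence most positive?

D

Divergence at each region's feature centre — B: about -2, C: about -4, D: about +5. Region D is most positive.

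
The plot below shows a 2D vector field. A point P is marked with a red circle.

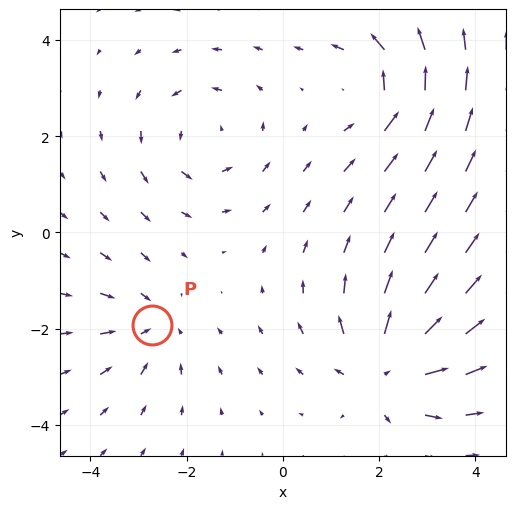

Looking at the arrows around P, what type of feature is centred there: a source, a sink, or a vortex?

sink

At P (-2.7, -1.9) the arrows converge inward. Divergence about -3, curl ≈0 — negative divergence with near-zero curl is a sink.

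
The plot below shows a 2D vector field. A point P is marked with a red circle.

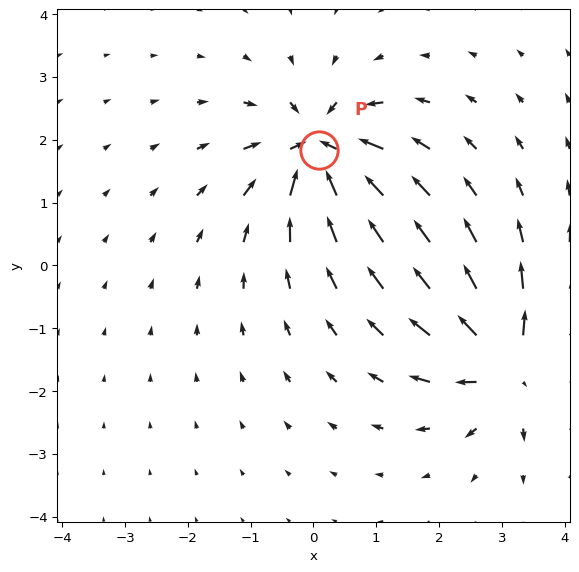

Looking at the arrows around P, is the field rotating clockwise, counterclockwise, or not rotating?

not rotating

Near P at (0.1, 1.8) the arrows show no circulation. The curl there is ≈0.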